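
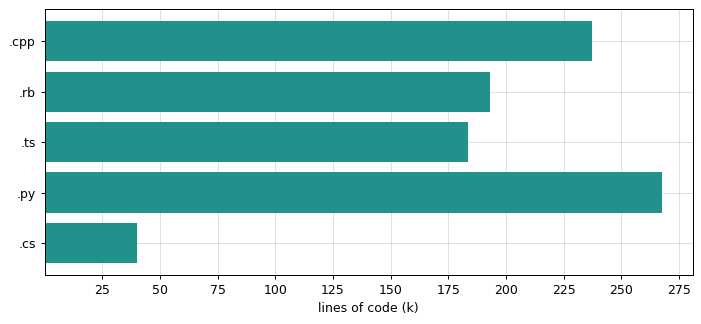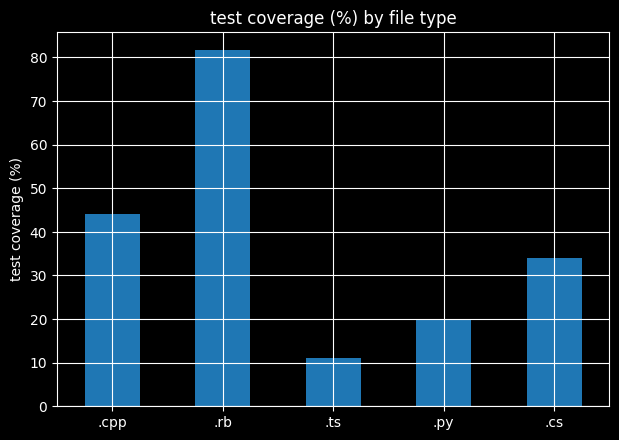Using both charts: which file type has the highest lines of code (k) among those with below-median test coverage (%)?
.py

Chart 2 median test coverage (%) ≈ 30; below-median file types: .ts, .py. Among those, .py has the highest lines of code (k) (≈ 275).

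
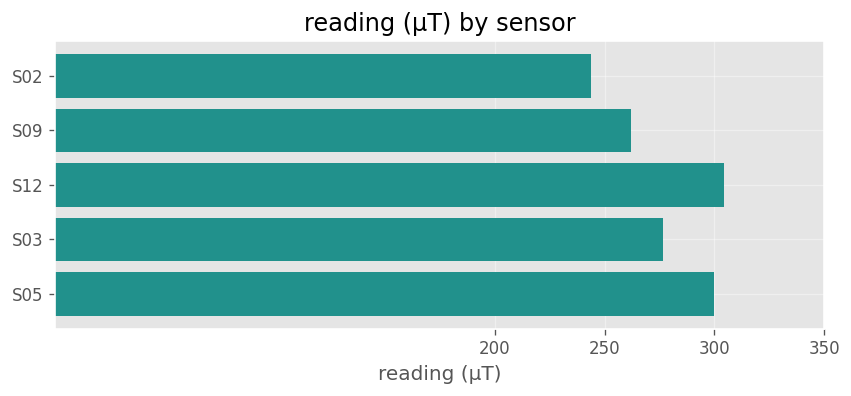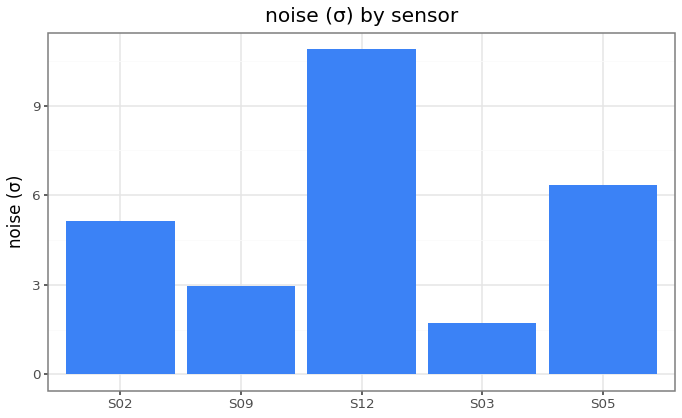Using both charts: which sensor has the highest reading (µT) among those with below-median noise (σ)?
Chart 2 median noise (σ) ≈ 5; below-median sensors: S09, S03. Among those, S03 has the highest reading (µT) (≈ 300).

S03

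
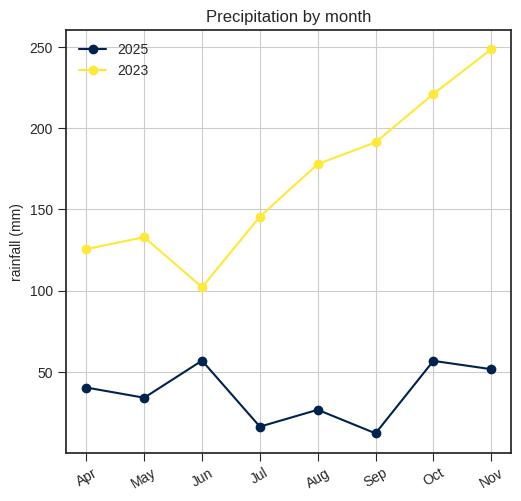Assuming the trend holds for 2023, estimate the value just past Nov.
≈ 260

Last three: 200, 220, 240 → slope ≈ 20/step → next ≈ 260.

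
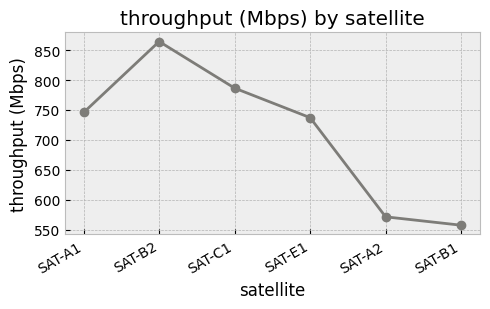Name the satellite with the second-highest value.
SAT-C1

Top 3: SAT-B2 ≈ 850, SAT-C1 ≈ 800, SAT-A1 ≈ 750.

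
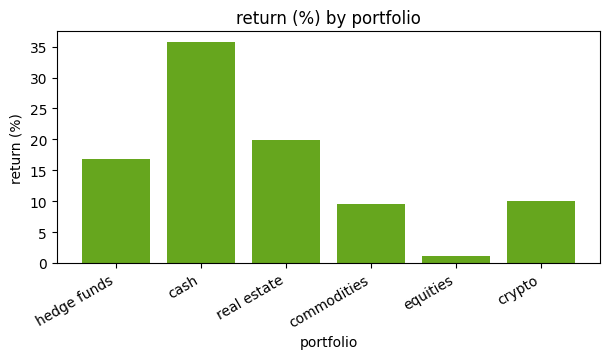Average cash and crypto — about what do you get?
(35 + 10) / 2 ≈ 22.

≈ 22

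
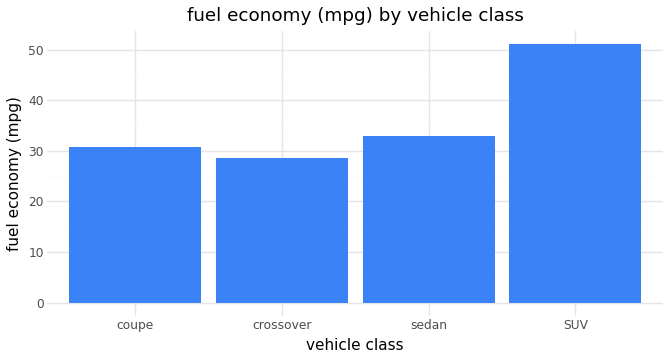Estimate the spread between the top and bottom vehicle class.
≈ 20

Max SUV ≈ 50, min crossover ≈ 30; range ≈ 20.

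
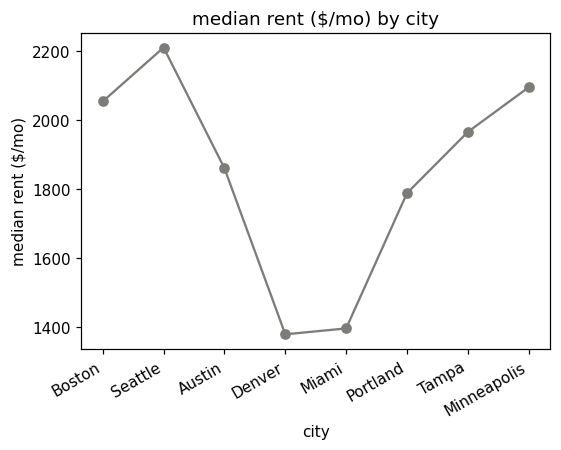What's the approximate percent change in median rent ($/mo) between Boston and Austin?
Boston ≈ 2100, Austin ≈ 1900; (1900 − 2100) / 2100 ≈ -9.5%.

≈ -9.5%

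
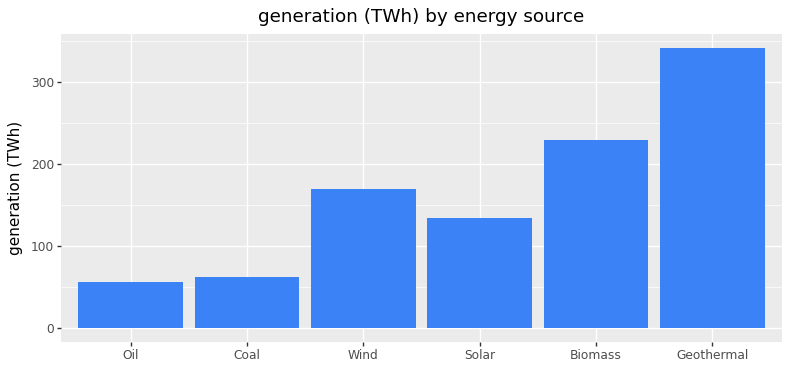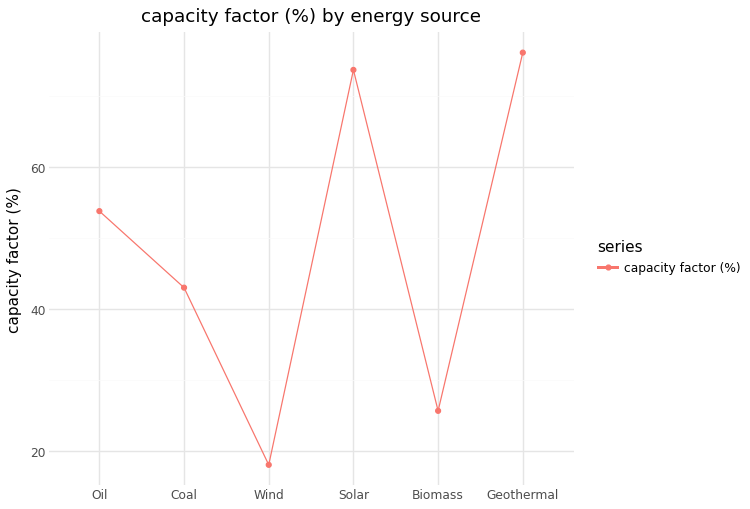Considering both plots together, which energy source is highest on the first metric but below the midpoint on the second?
Biomass

Chart 2 median capacity factor (%) ≈ 50; below-median energy sources: Coal, Wind, Biomass. Among those, Biomass has the highest generation (TWh) (≈ 250).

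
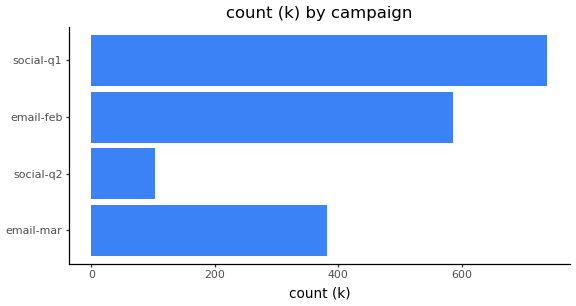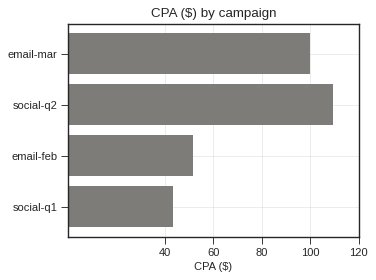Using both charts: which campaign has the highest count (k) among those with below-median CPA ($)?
social-q1

Chart 2 median CPA ($) ≈ 80; below-median campaigns: email-feb, social-q1. Among those, social-q1 has the highest count (k) (≈ 700).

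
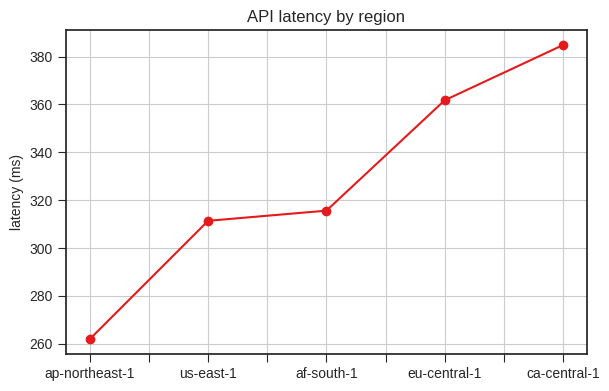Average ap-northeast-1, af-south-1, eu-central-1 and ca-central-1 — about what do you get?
≈ 330

(260 + 320 + 360 + 380) / 4 ≈ 330.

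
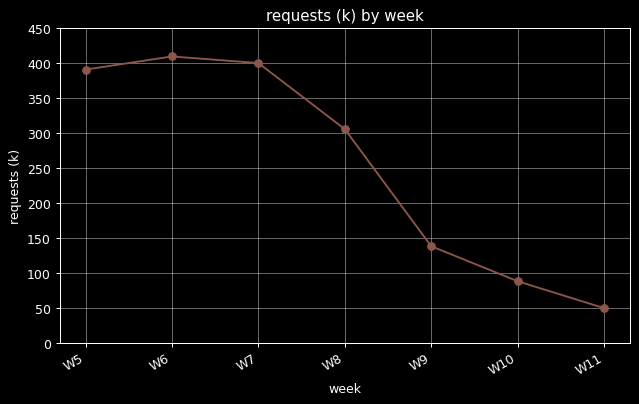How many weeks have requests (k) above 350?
Above 350: W5, W6, W7.

3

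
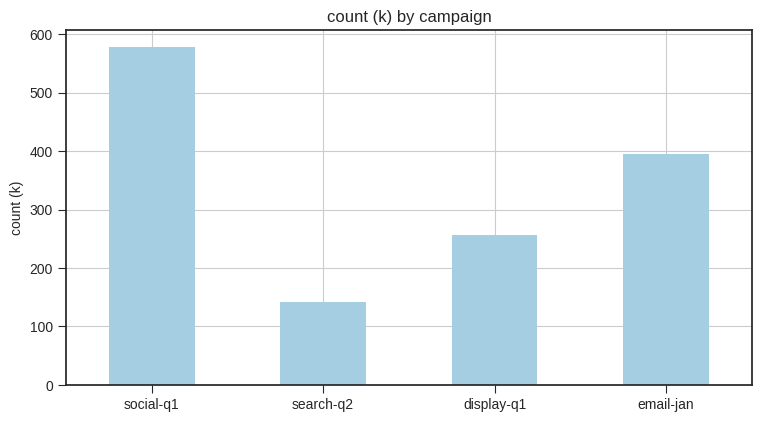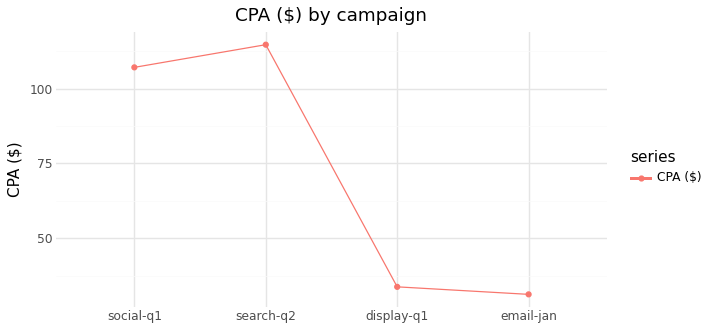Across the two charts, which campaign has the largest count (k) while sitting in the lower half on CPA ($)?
Chart 2 median CPA ($) ≈ 80; below-median campaigns: display-q1, email-jan. Among those, email-jan has the highest count (k) (≈ 400).

email-jan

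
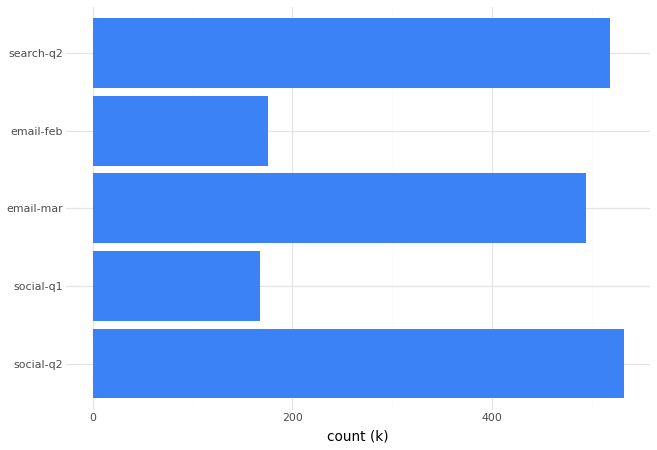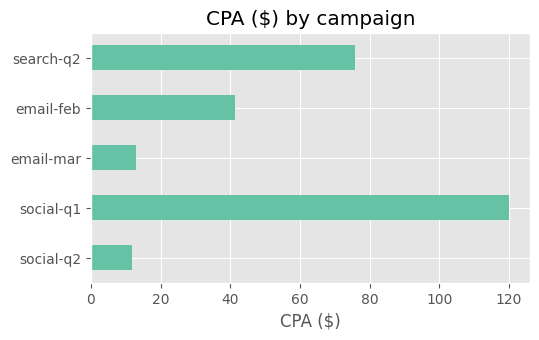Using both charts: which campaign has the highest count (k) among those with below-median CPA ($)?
social-q2

Chart 2 median CPA ($) ≈ 40; below-median campaigns: social-q2, email-mar. Among those, social-q2 has the highest count (k) (≈ 550).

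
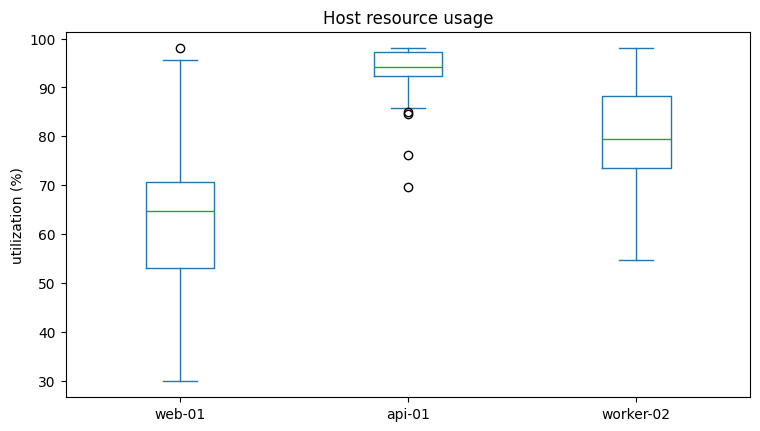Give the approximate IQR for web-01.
≈ 15

Q3 ≈ 70, Q1 ≈ 55; IQR ≈ 15.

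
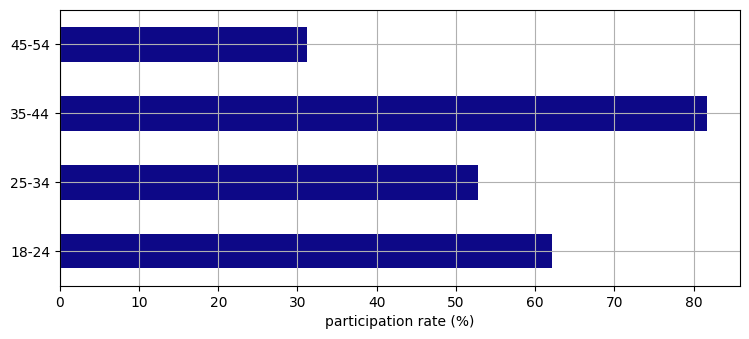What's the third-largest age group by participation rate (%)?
Top 4: 35-44 ≈ 80, 18-24 ≈ 60, 25-34 ≈ 50, 45-54 ≈ 30.

25-34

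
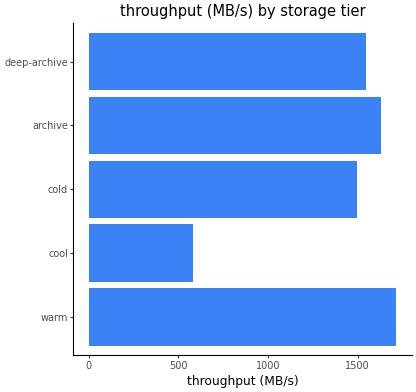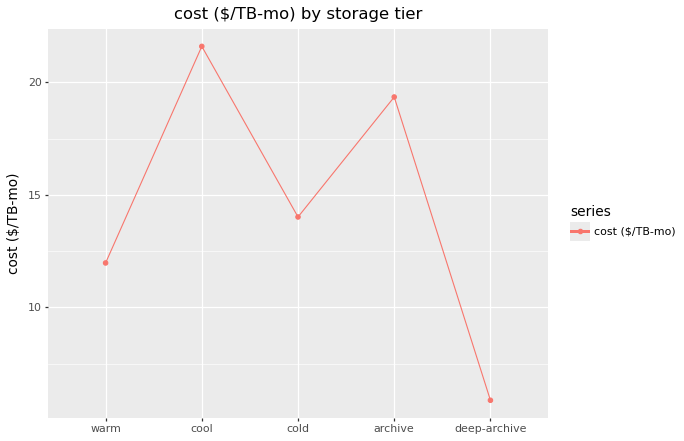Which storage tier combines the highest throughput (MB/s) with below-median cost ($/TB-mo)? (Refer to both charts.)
warm

Chart 2 median cost ($/TB-mo) ≈ 14; below-median storage tiers: warm, deep-archive. Among those, warm has the highest throughput (MB/s) (≈ 1800).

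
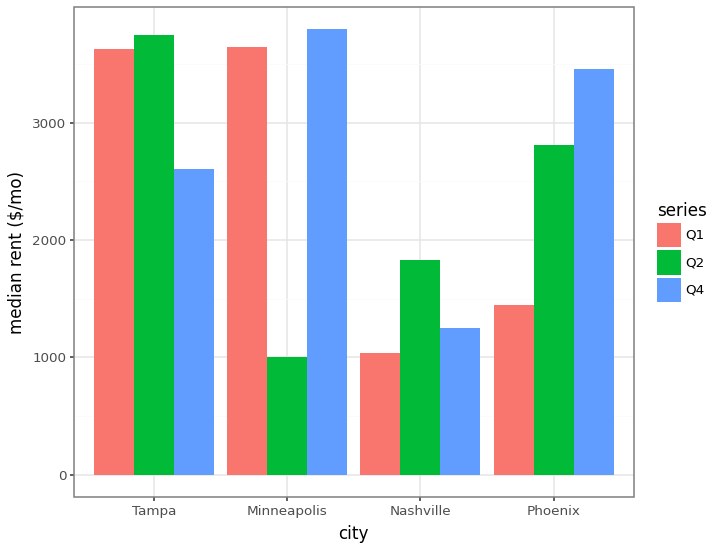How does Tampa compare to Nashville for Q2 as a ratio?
≈ 1.75×

Tampa ≈ 3500, Nashville ≈ 2000; 3500/2000 ≈ 1.75.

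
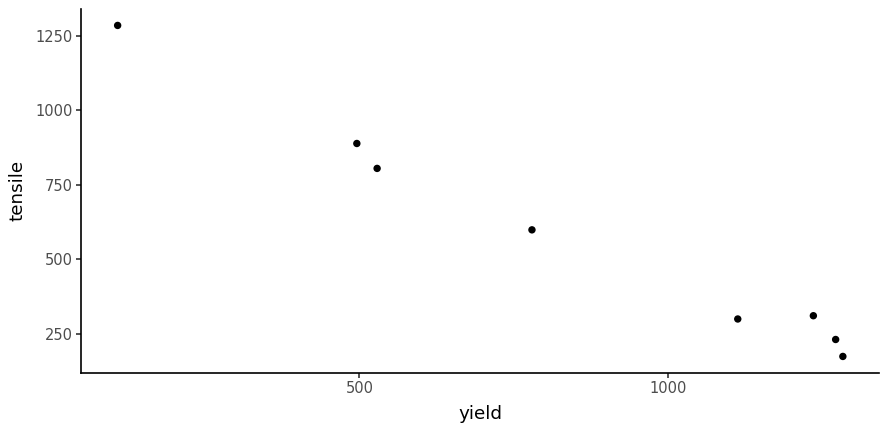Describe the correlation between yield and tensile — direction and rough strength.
negative, strong

Points are negatively correlated; strong (|r| ≈ 1.0).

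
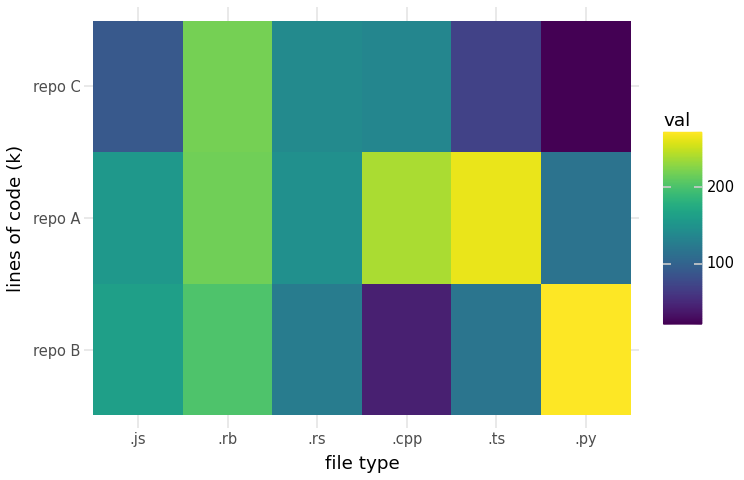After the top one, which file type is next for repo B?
.rb

Top 3 for repo B: .py ≈ 275, .rb ≈ 200, .js ≈ 150.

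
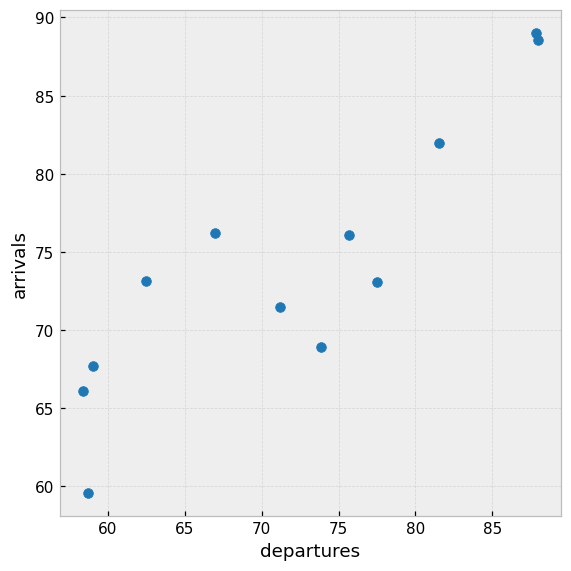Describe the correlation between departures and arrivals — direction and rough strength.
positive, strong

Points are positively correlated; strong (|r| ≈ 0.9).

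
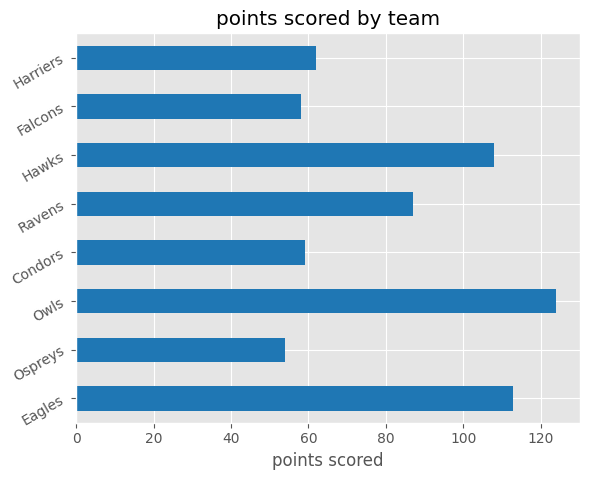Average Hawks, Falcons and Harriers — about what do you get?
≈ 73

(100 + 60 + 60) / 3 ≈ 73.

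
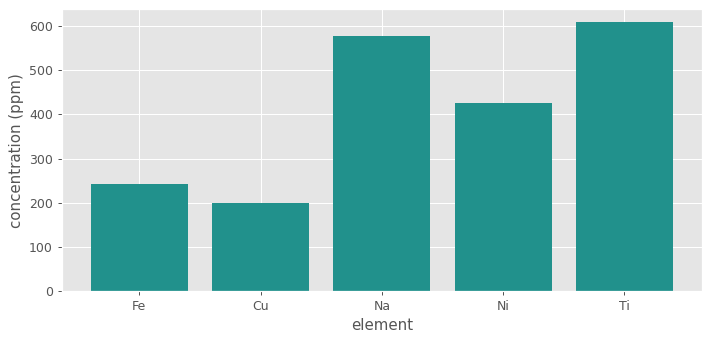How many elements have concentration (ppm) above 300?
Above 300: Na, Ni, Ti.

3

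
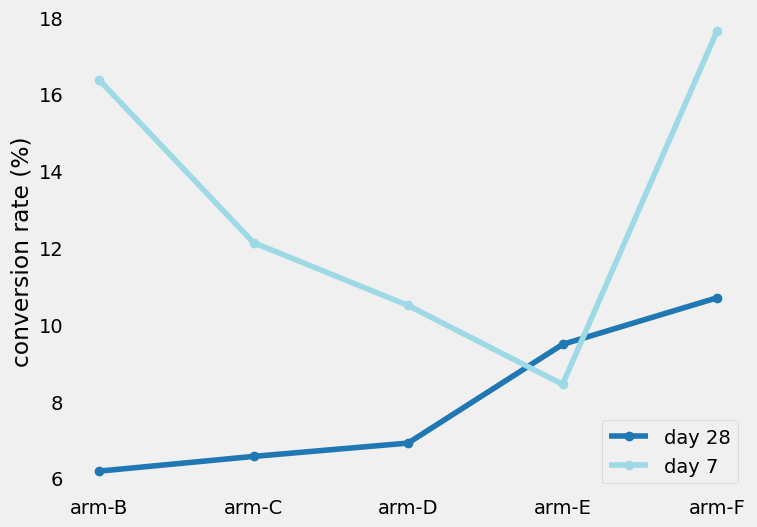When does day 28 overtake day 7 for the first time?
arm-E

arm-D: day 28 ≈ 7 vs day 7 ≈ 10 (not yet); arm-E: day 28 ≈ 9 vs day 7 ≈ 8 (first crossover).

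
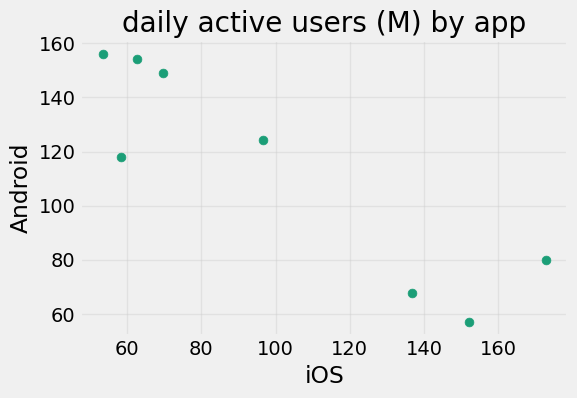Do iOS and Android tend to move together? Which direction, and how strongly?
negative, strong

Points are negatively correlated; strong (|r| ≈ 0.9).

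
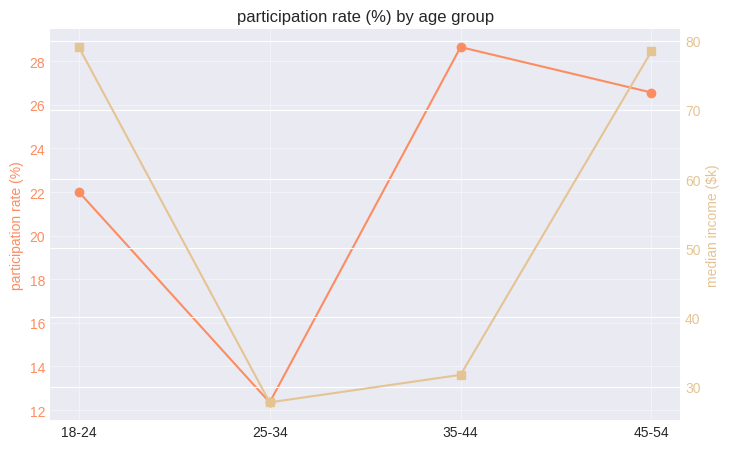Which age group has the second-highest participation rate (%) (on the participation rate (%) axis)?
45-54

Top 3 (on the participation rate (%) axis): 35-44 ≈ 28, 45-54 ≈ 26, 18-24 ≈ 22.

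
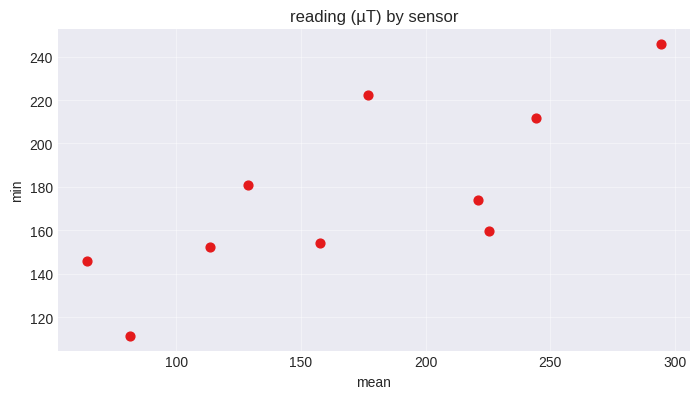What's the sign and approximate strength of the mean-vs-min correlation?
Points are positively correlated; strong (|r| ≈ 0.8).

positive, strong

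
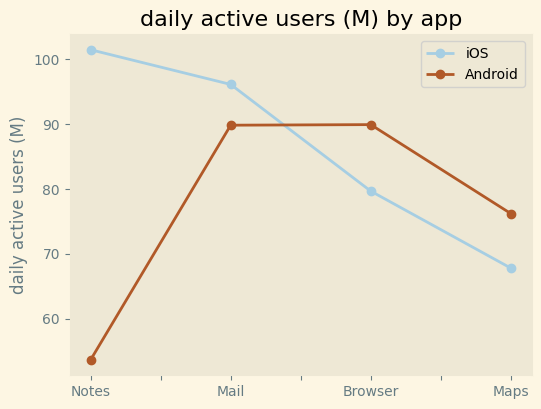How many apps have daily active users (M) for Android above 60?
3

Above 60: Mail, Browser, Maps.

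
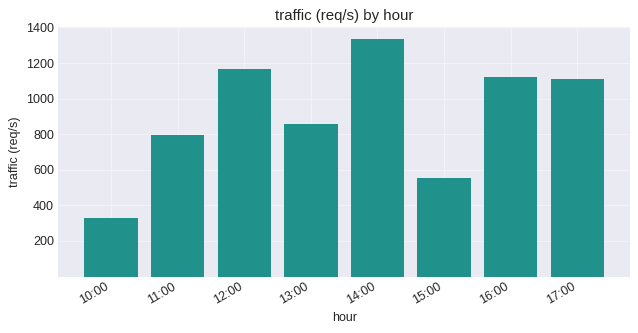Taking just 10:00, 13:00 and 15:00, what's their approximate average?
≈ 600

(400 + 800 + 600) / 3 ≈ 600.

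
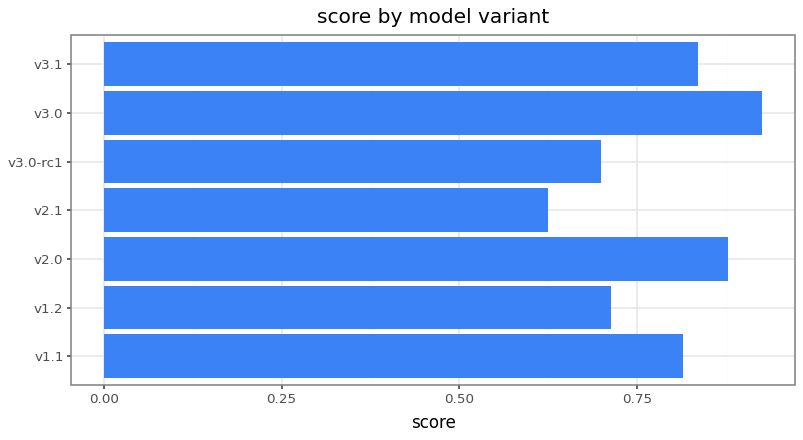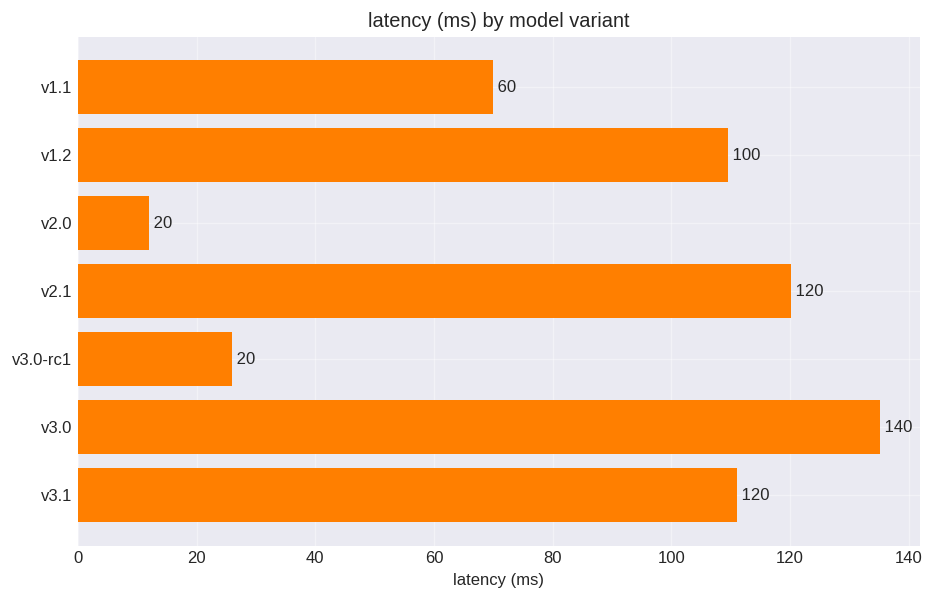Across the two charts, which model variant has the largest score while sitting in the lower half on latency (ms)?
Chart 2 median latency (ms) ≈ 100; below-median model variants: v1.1, v2.0, v3.0-rc1. Among those, v2.0 has the highest score (≈ 0.9).

v2.0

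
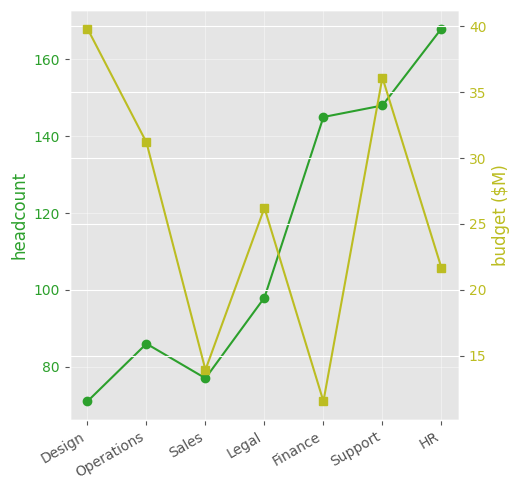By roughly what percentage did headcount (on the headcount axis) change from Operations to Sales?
≈ -11.1%

Operations ≈ 90, Sales ≈ 80; (80 − 90) / 90 ≈ -11.1%.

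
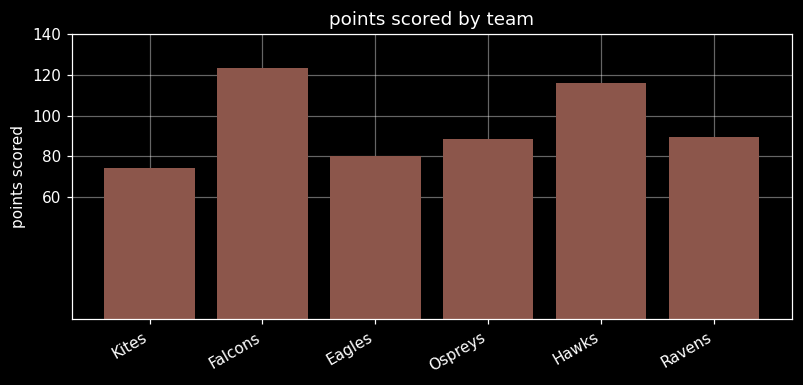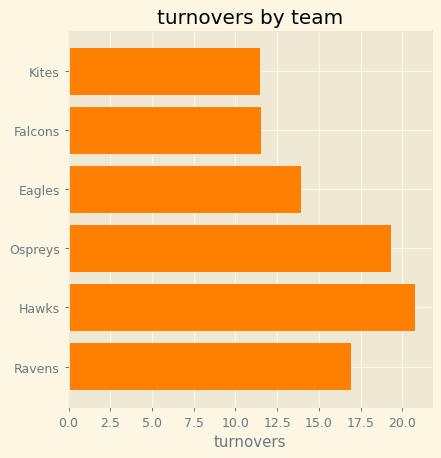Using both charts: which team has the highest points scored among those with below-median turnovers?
Chart 2 median turnovers ≈ 16; below-median teams: Kites, Falcons, Eagles. Among those, Falcons has the highest points scored (≈ 120).

Falcons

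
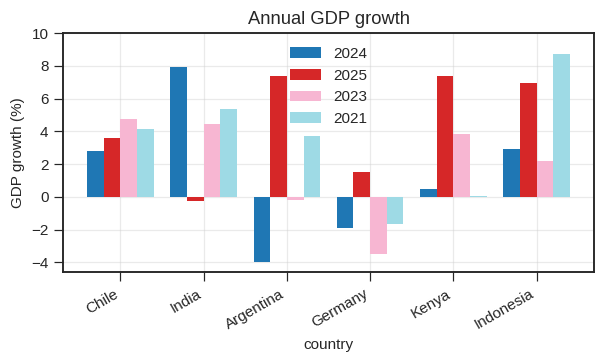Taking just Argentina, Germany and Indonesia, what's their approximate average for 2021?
(4 + -2 + 8) / 3 ≈ 3.

≈ 3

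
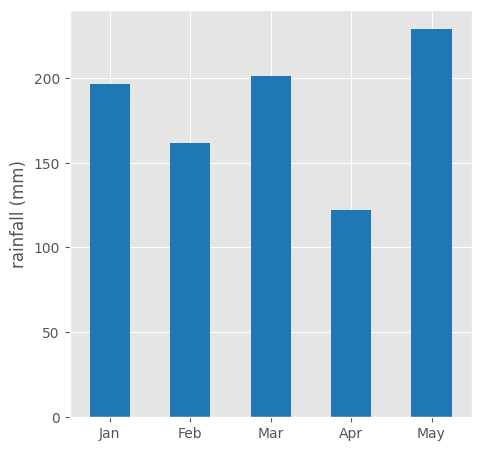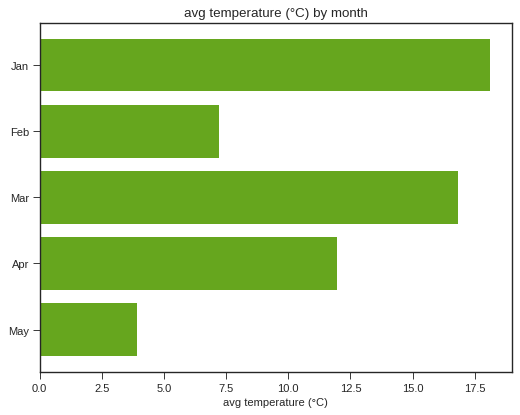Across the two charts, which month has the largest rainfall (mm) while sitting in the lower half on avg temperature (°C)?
Chart 2 median avg temperature (°C) ≈ 12; below-median months: Feb, May. Among those, May has the highest rainfall (mm) (≈ 225).

May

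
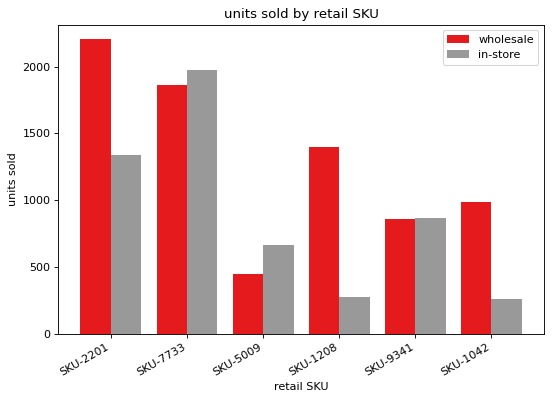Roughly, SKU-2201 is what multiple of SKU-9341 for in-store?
SKU-2201 ≈ 1400, SKU-9341 ≈ 800; 1400/800 ≈ 1.75.

≈ 1.75×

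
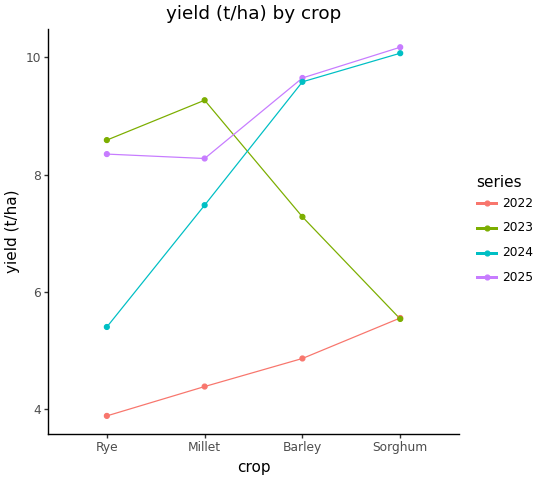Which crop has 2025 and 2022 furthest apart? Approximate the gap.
Barley, ≈ 5 t/ha

Barley: 2025 ≈ 10, 2022 ≈ 5 → gap ≈ 5. Next-largest (Sorghum) is only ≈ 4.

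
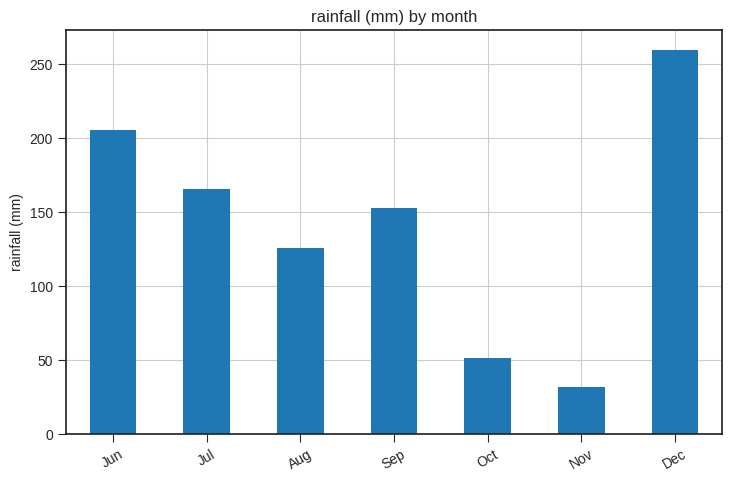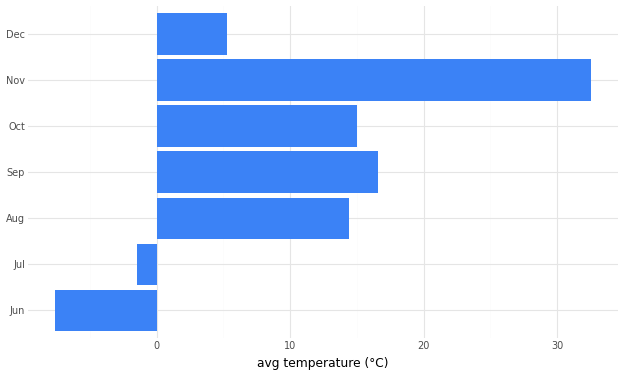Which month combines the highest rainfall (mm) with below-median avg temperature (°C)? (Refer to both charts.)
Dec

Chart 2 median avg temperature (°C) ≈ 15; below-median months: Jun, Jul, Dec. Among those, Dec has the highest rainfall (mm) (≈ 250).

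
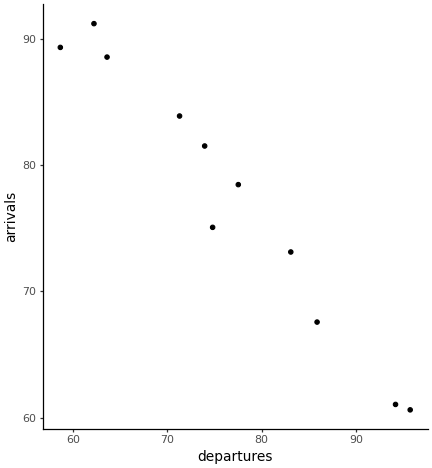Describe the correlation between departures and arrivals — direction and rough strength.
negative, strong

Points are negatively correlated; strong (|r| ≈ 1.0).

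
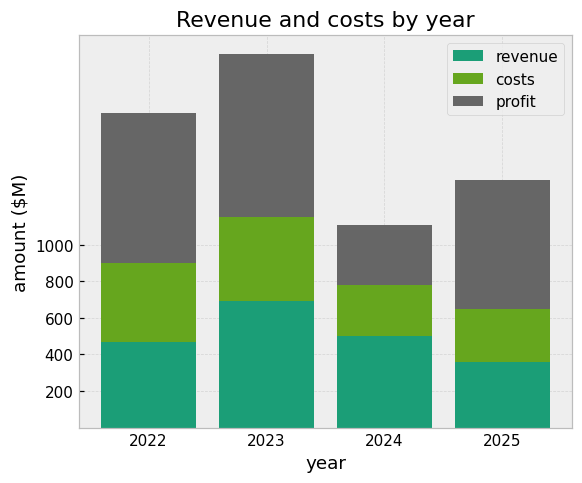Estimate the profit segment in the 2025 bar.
≈ 800

profit top ≈ 1400, bottom ≈ 600; segment ≈ 800.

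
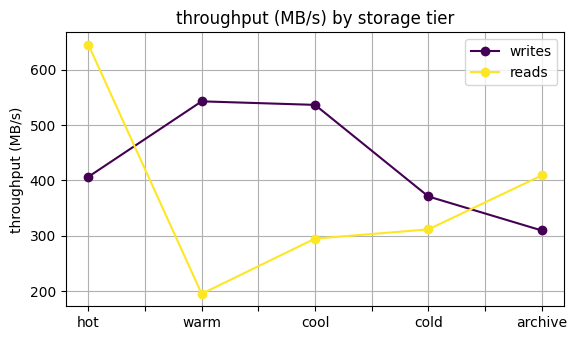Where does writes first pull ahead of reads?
warm

hot: writes ≈ 400 vs reads ≈ 650 (not yet); warm: writes ≈ 550 vs reads ≈ 200 (first crossover).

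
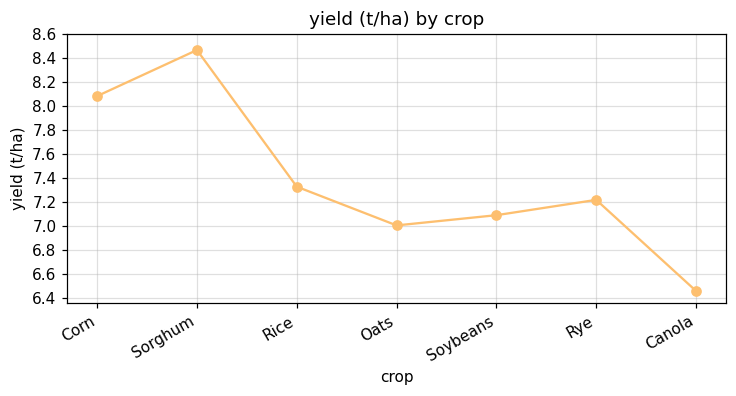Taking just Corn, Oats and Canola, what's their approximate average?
(8.0 + 7.0 + 6.4) / 3 ≈ 7.13.

≈ 7.13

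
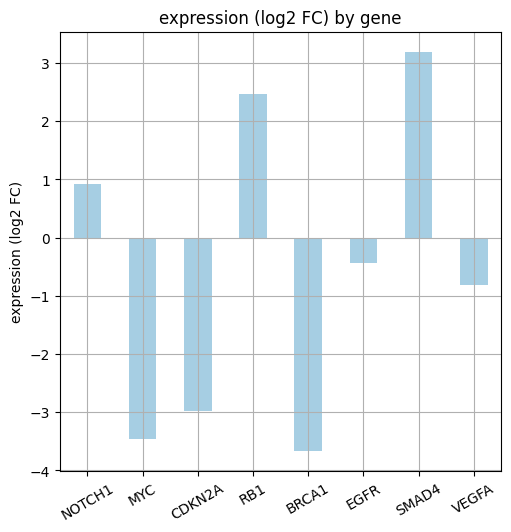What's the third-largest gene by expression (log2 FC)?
Top 4: SMAD4 ≈ 3, RB1 ≈ 2, NOTCH1 ≈ 1, EGFR ≈ 0.

NOTCH1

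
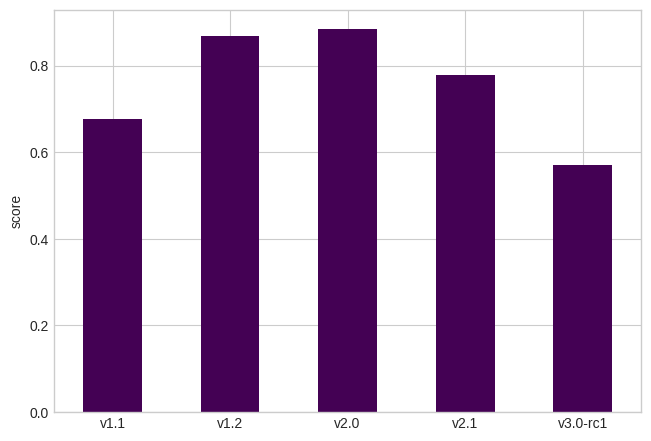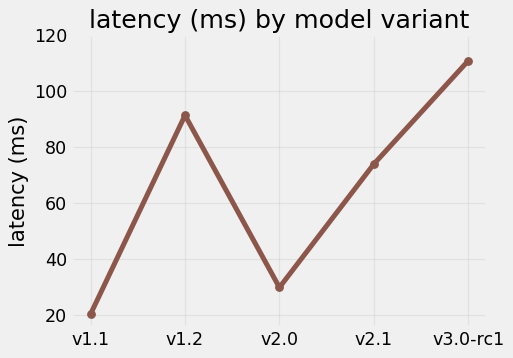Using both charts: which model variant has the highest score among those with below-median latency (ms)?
v2.0

Chart 2 median latency (ms) ≈ 80; below-median model variants: v1.1, v2.0. Among those, v2.0 has the highest score (≈ 0.9).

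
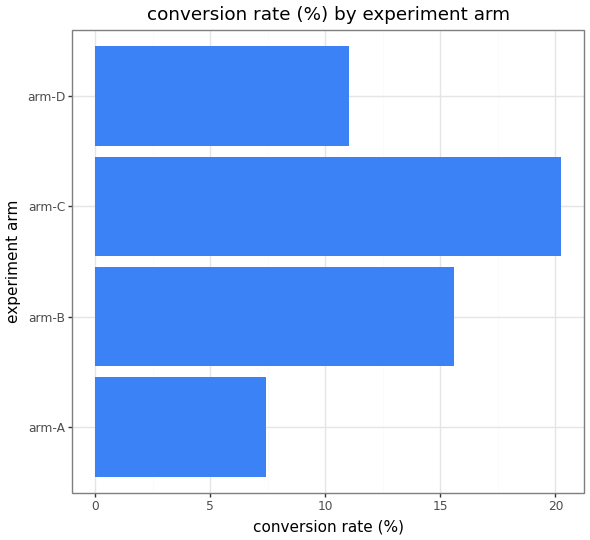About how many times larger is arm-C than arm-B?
arm-C ≈ 20, arm-B ≈ 16; 20/16 ≈ 1.25.

≈ 1.25×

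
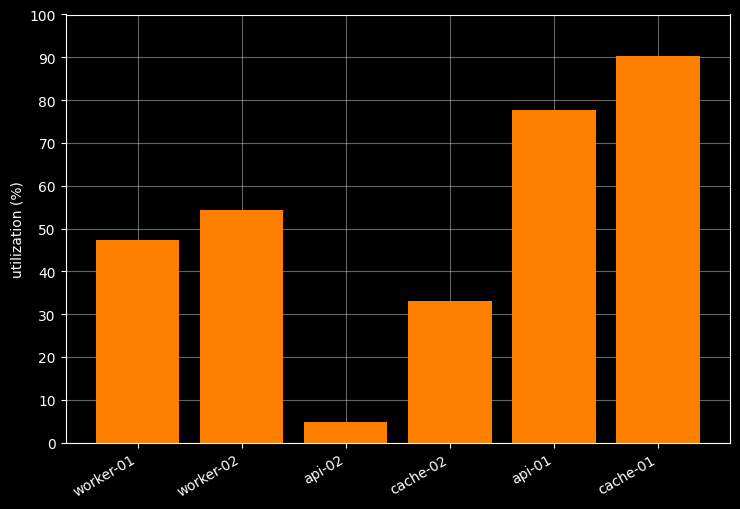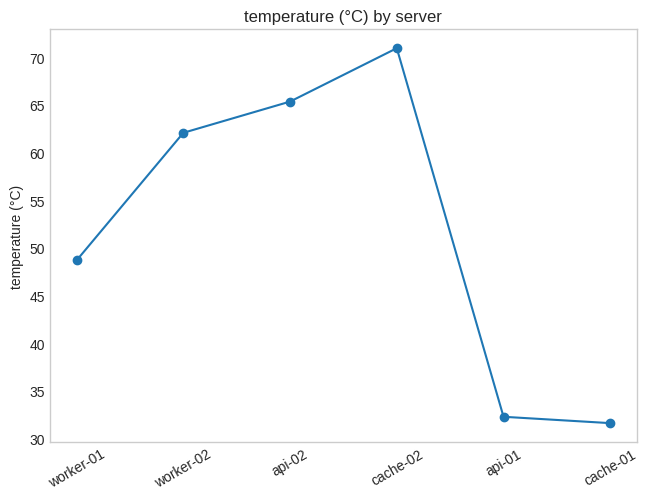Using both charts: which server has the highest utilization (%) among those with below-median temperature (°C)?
cache-01

Chart 2 median temperature (°C) ≈ 60; below-median servers: worker-01, api-01, cache-01. Among those, cache-01 has the highest utilization (%) (≈ 90).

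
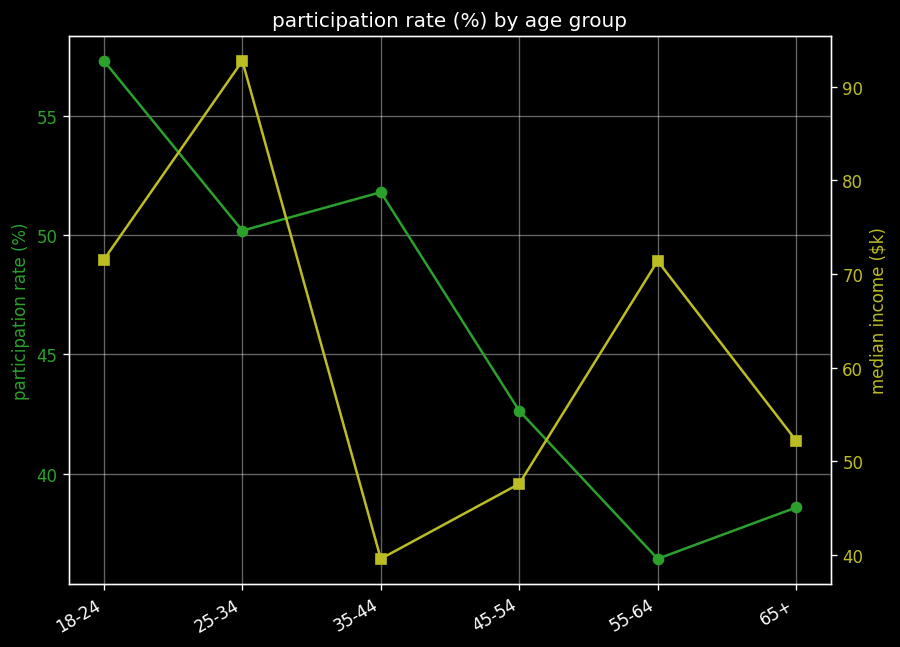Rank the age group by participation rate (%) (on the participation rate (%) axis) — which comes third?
25-34

Top 4 (on the participation rate (%) axis): 18-24 ≈ 58, 35-44 ≈ 52, 25-34 ≈ 50, 45-54 ≈ 42.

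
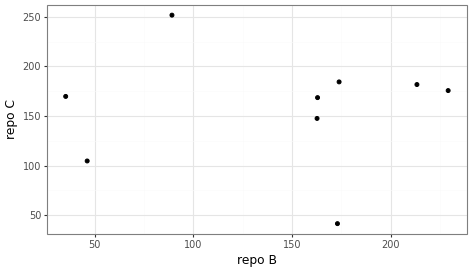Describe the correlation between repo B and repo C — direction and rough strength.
no clear correlation

Points are roughly uncorrelated; weak (|r| ≈ 0.0).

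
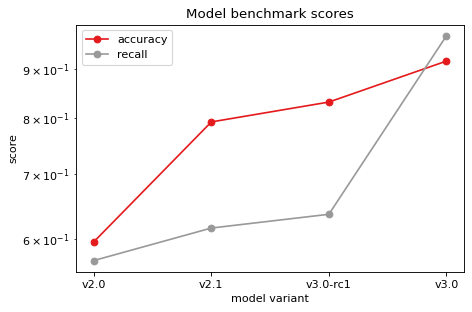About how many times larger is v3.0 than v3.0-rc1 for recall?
≈ 1.46×

v3.0 ≈ 0.95, v3.0-rc1 ≈ 0.65; 0.95/0.65 ≈ 1.46.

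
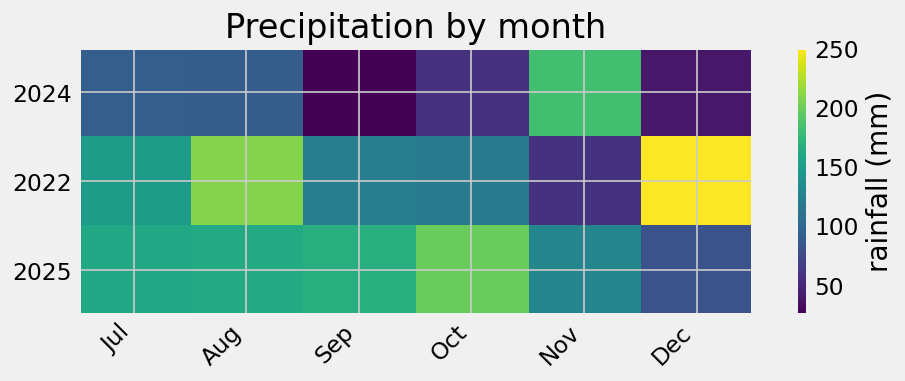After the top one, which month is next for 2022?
Top 3 for 2022: Dec ≈ 260, Aug ≈ 200, Jul ≈ 140.

Aug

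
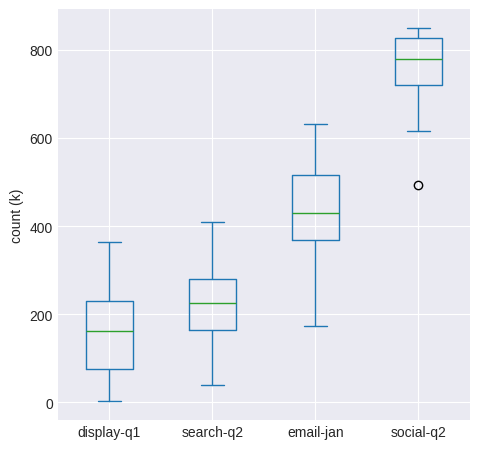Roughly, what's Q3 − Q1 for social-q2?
Q3 ≈ 800, Q1 ≈ 700; IQR ≈ 100.

≈ 100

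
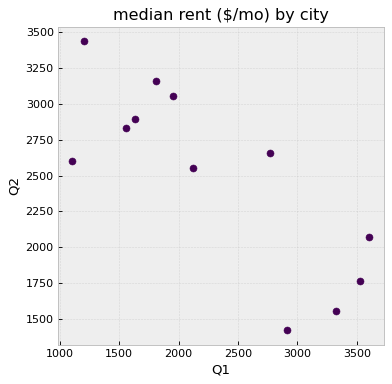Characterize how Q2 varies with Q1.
negative, strong

Points are negatively correlated; strong (|r| ≈ 0.8).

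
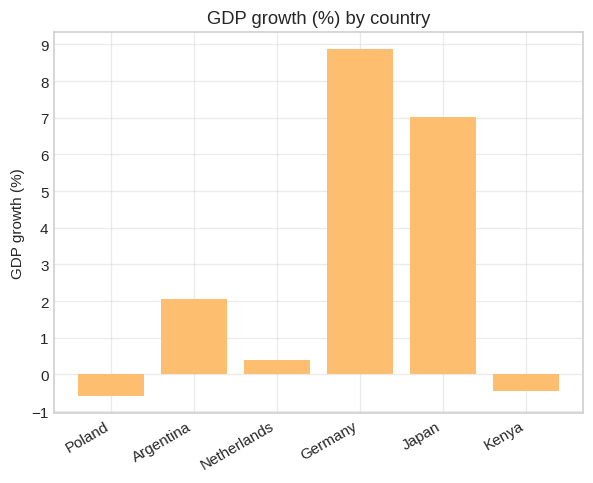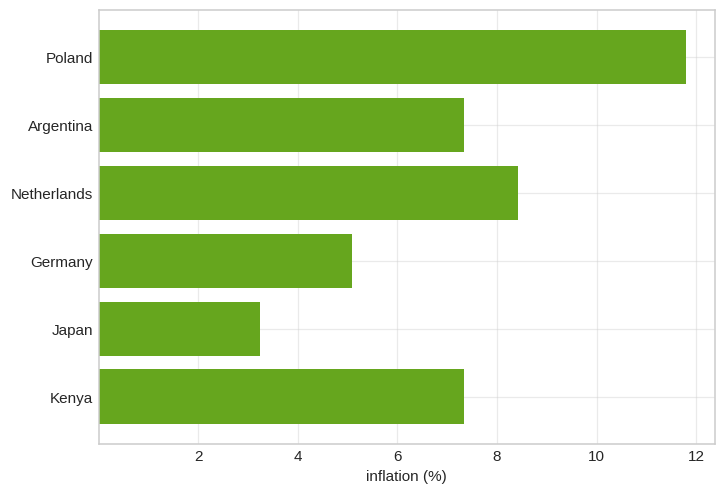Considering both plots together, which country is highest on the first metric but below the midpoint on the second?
Germany

Chart 2 median inflation (%) ≈ 8; below-median countries: Germany, Japan, Kenya. Among those, Germany has the highest GDP growth (%) (≈ 9).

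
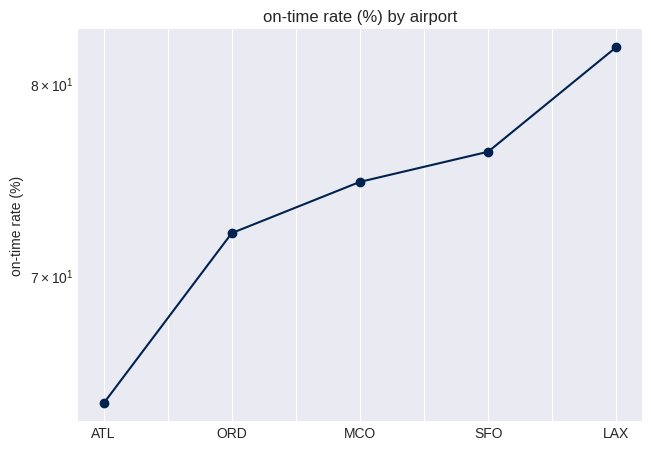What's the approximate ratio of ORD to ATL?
≈ 1.12×

ORD ≈ 72, ATL ≈ 64; 72/64 ≈ 1.12.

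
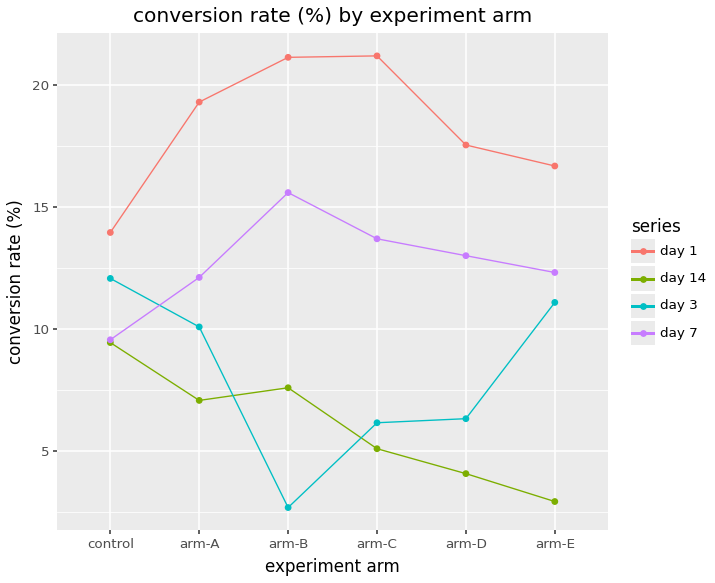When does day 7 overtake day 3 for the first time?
control: day 7 ≈ 10 vs day 3 ≈ 12 (not yet); arm-A: day 7 ≈ 12 vs day 3 ≈ 10 (first crossover).

arm-A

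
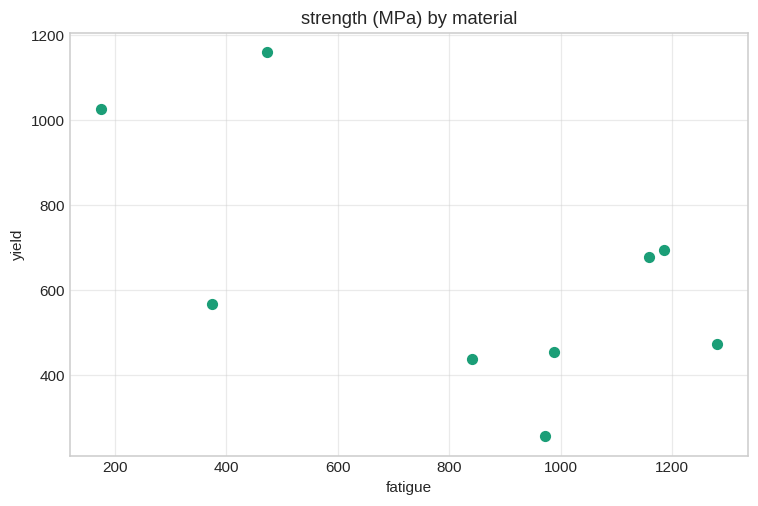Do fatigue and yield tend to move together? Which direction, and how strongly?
negative, moderate

Points are negatively correlated; moderate (|r| ≈ 0.6).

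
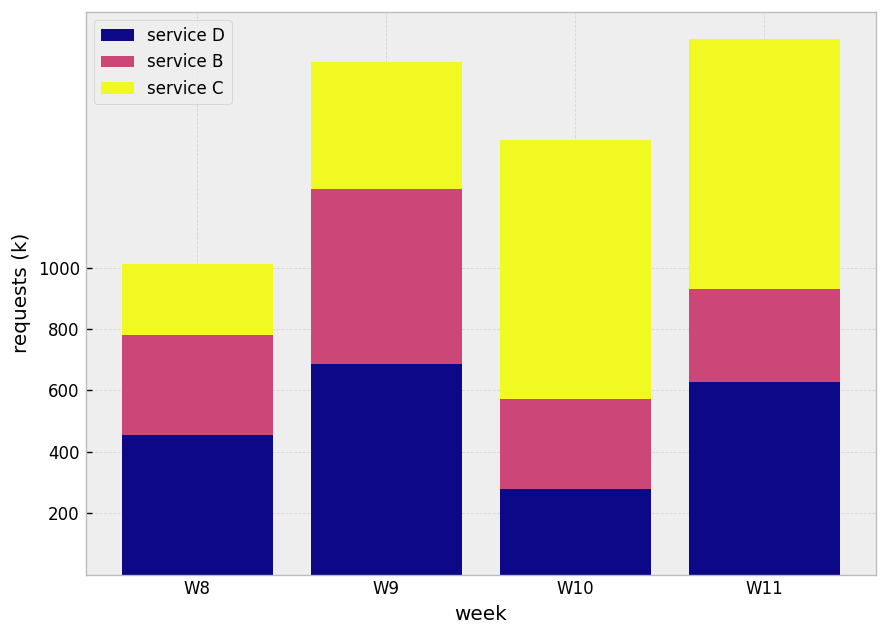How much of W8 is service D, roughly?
service D top ≈ 400, bottom ≈ 0; segment ≈ 400.

≈ 400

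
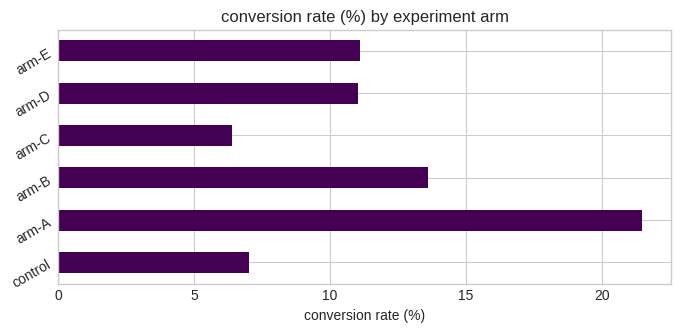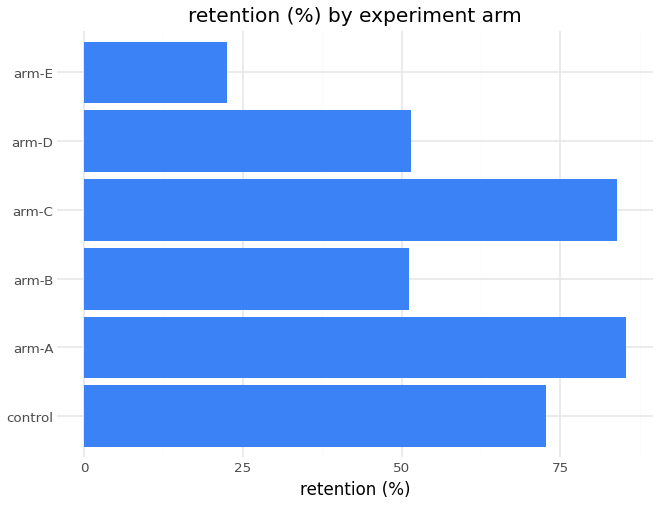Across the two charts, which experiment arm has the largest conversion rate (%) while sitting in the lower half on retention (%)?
arm-B

Chart 2 median retention (%) ≈ 60; below-median experiment arms: arm-B, arm-D, arm-E. Among those, arm-B has the highest conversion rate (%) (≈ 14).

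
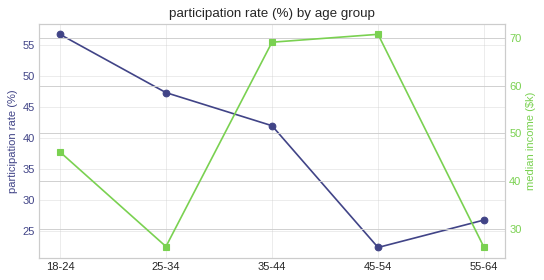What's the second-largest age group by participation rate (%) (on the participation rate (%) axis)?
25-34

Top 3 (on the participation rate (%) axis): 18-24 ≈ 55, 25-34 ≈ 45, 35-44 ≈ 40.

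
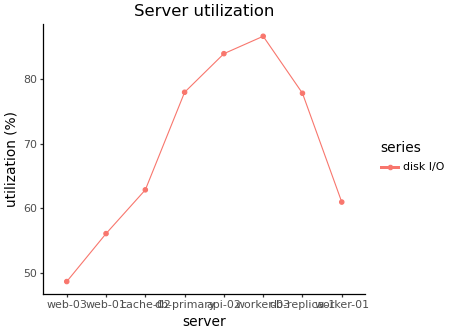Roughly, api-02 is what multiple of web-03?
≈ 1.7×

api-02 ≈ 85, web-03 ≈ 50; 85/50 ≈ 1.7.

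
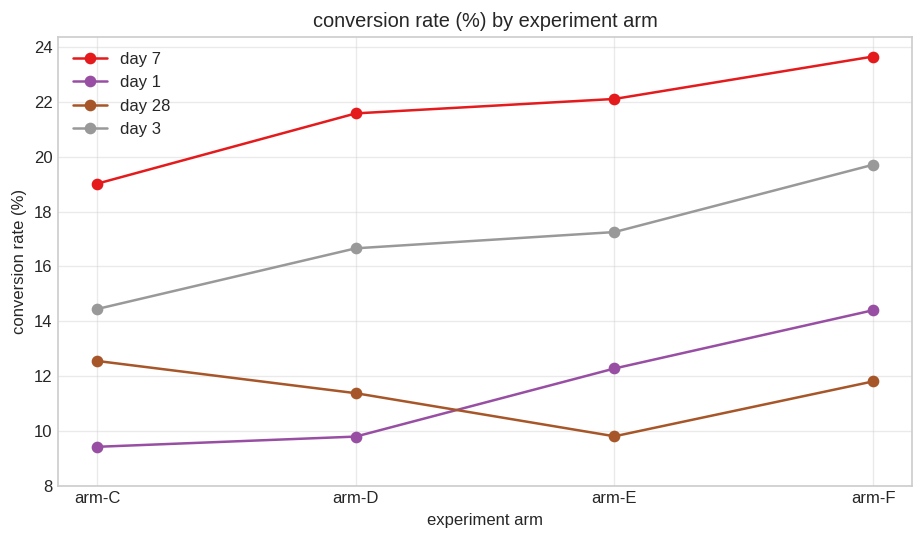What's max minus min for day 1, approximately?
Max arm-F ≈ 14, min arm-C ≈ 10; range ≈ 4.

≈ 4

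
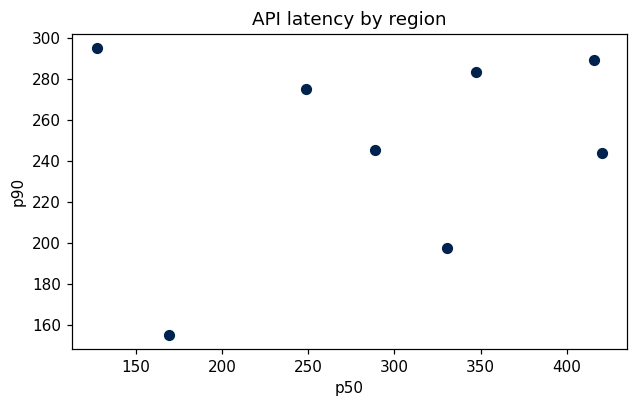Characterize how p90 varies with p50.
Points are roughly uncorrelated; weak (|r| ≈ 0.2).

no clear correlation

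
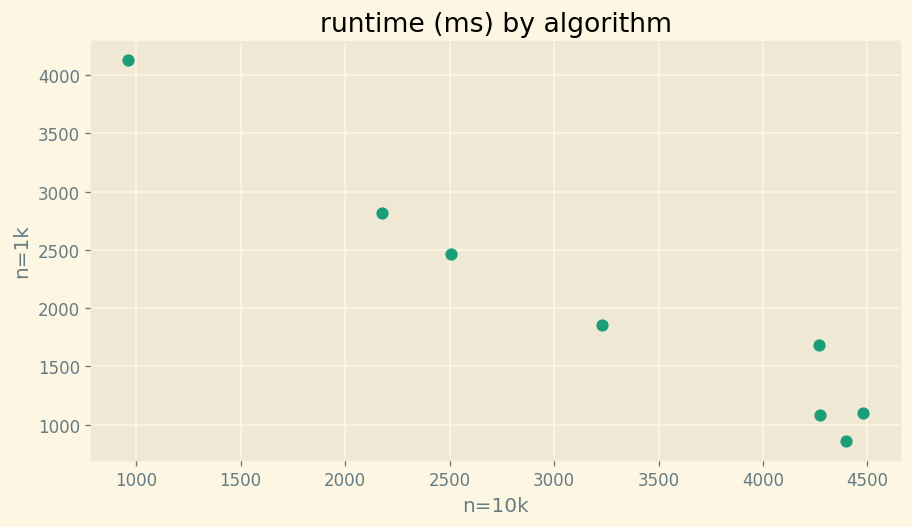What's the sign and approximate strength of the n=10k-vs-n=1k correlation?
Points are negatively correlated; strong (|r| ≈ 1.0).

negative, strong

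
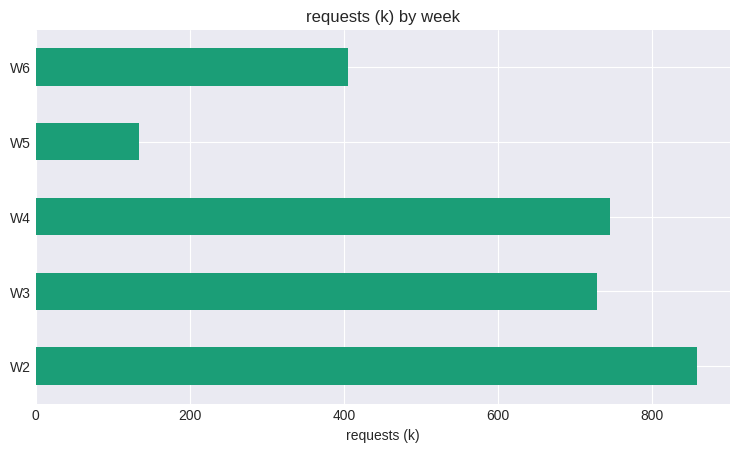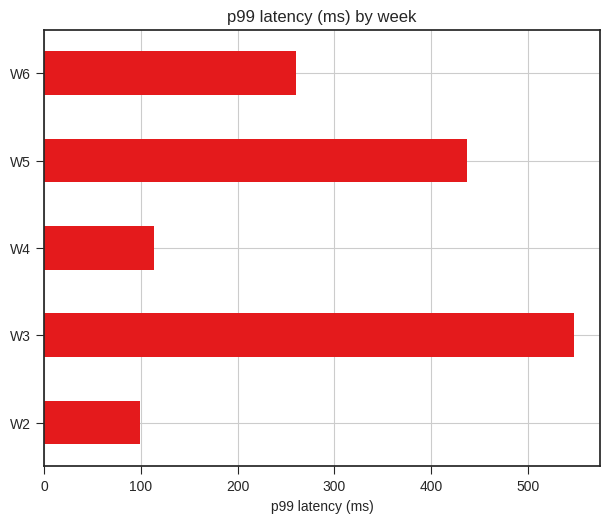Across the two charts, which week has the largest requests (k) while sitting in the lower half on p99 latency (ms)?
Chart 2 median p99 latency (ms) ≈ 300; below-median weeks: W2, W4. Among those, W2 has the highest requests (k) (≈ 900).

W2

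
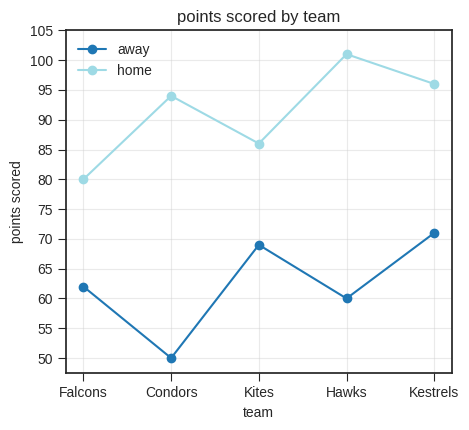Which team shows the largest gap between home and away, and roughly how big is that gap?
Condors, ≈ 45

Condors: home ≈ 95, away ≈ 50 → gap ≈ 45. Next-largest (Hawks) is only ≈ 40.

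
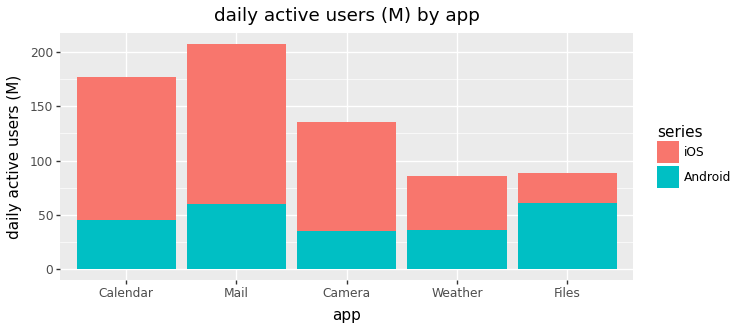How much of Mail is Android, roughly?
Android top ≈ 60, bottom ≈ 0; segment ≈ 60.

≈ 60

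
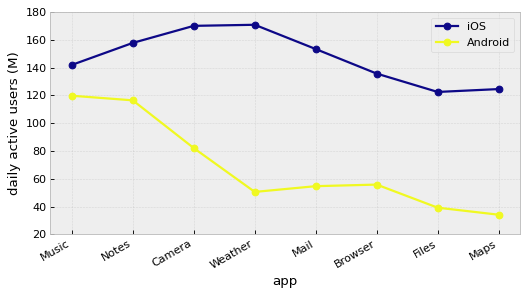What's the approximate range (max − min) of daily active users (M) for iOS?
Max Weather ≈ 180, min Files ≈ 120; range ≈ 60.

≈ 60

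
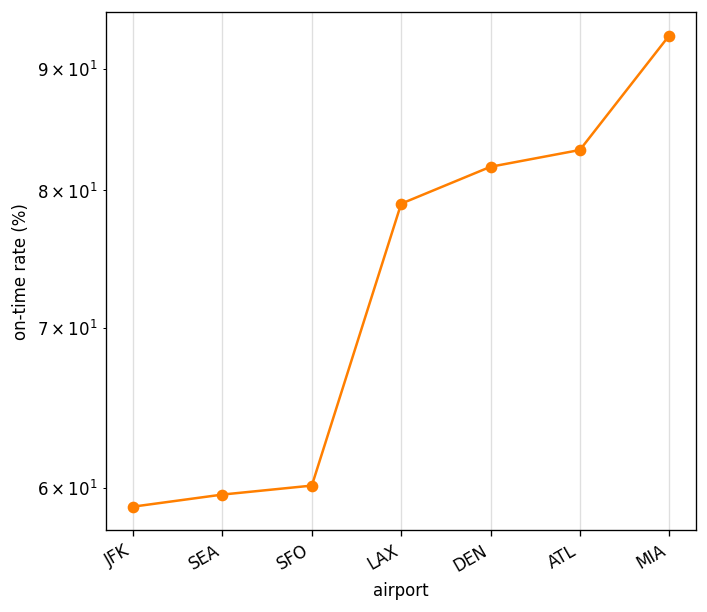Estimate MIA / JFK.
≈ 1.58×

MIA ≈ 95, JFK ≈ 60; 95/60 ≈ 1.58.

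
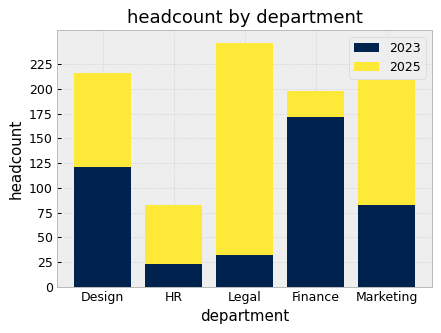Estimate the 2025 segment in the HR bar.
2025 top ≈ 75, bottom ≈ 25; segment ≈ 50.

≈ 50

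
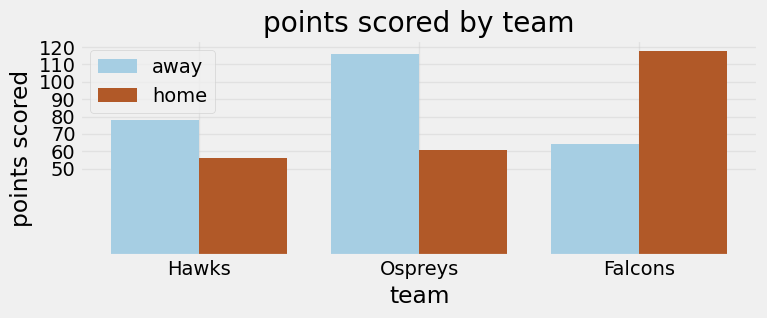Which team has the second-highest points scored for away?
Hawks

Top 3 for away: Ospreys ≈ 120, Hawks ≈ 80, Falcons ≈ 60.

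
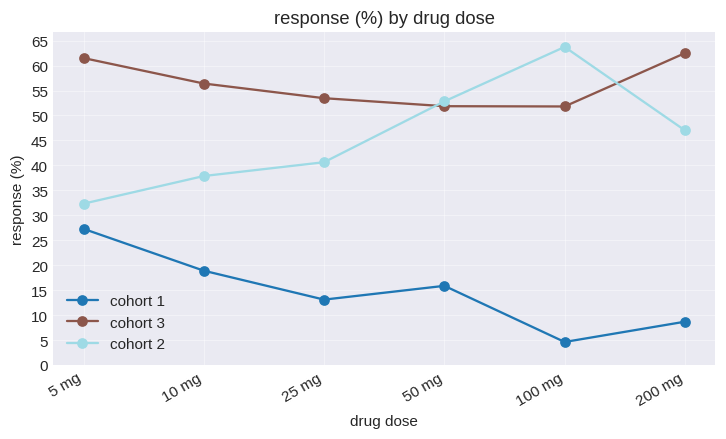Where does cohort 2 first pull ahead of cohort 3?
25 mg: cohort 2 ≈ 40 vs cohort 3 ≈ 55 (not yet); 50 mg: cohort 2 ≈ 55 vs cohort 3 ≈ 50 (first crossover).

50 mg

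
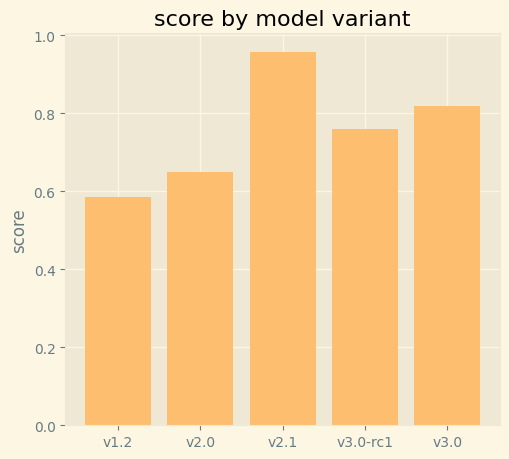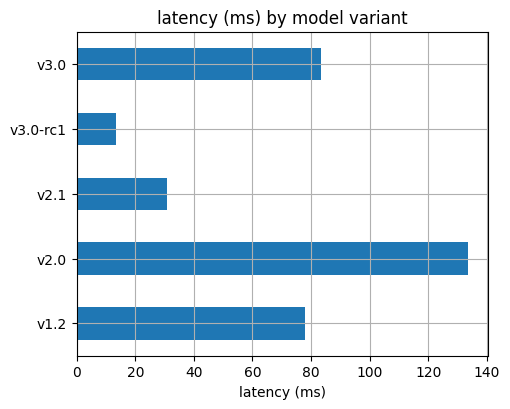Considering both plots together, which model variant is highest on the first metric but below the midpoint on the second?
Chart 2 median latency (ms) ≈ 80; below-median model variants: v2.1, v3.0-rc1. Among those, v2.1 has the highest score (≈ 1).

v2.1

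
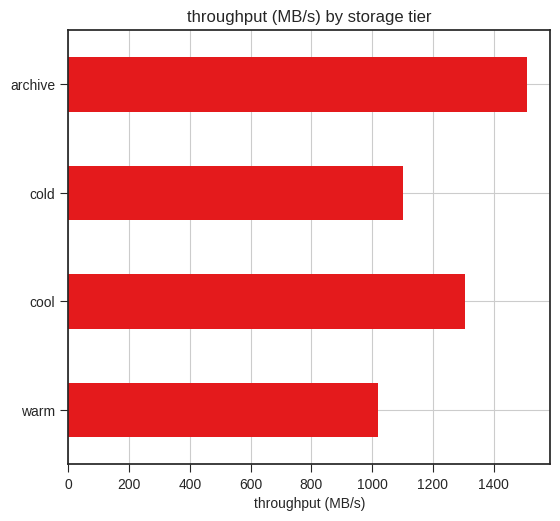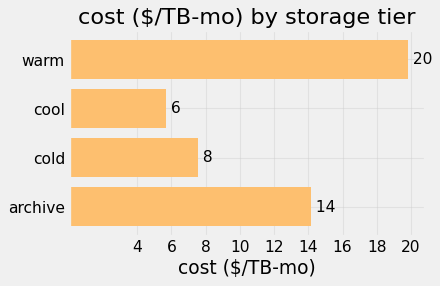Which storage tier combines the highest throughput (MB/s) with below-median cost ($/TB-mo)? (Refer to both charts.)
Chart 2 median cost ($/TB-mo) ≈ 10; below-median storage tiers: cool, cold. Among those, cool has the highest throughput (MB/s) (≈ 1400).

cool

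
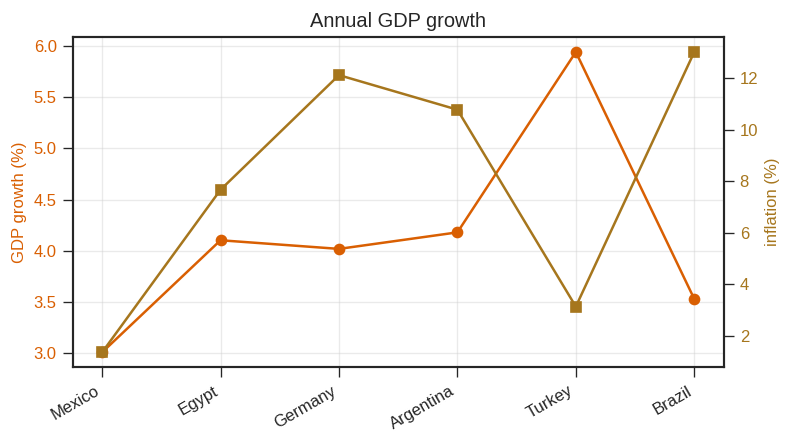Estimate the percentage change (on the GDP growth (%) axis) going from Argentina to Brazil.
≈ -12.5%

Argentina ≈ 4.0, Brazil ≈ 3.5; (3.5 − 4.0) / 4.0 ≈ -12.5%.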